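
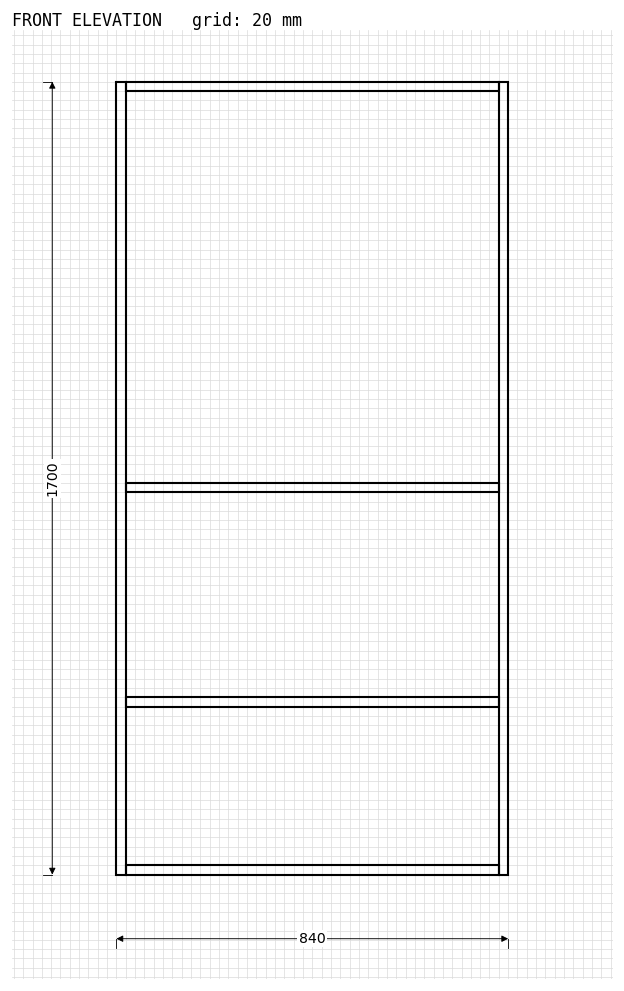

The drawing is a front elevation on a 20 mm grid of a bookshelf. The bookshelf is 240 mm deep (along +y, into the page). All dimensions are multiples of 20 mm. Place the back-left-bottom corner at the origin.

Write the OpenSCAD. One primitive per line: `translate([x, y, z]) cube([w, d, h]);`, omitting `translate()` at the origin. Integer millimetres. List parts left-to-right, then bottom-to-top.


cube([20, 240, 1700]);
translate([20, 0, 0]) cube([800, 240, 20]);
translate([20, 0, 360]) cube([800, 240, 20]);
translate([20, 0, 820]) cube([800, 240, 20]);
translate([20, 0, 1680]) cube([800, 240, 20]);
translate([820, 0, 0]) cube([20, 240, 1700]);


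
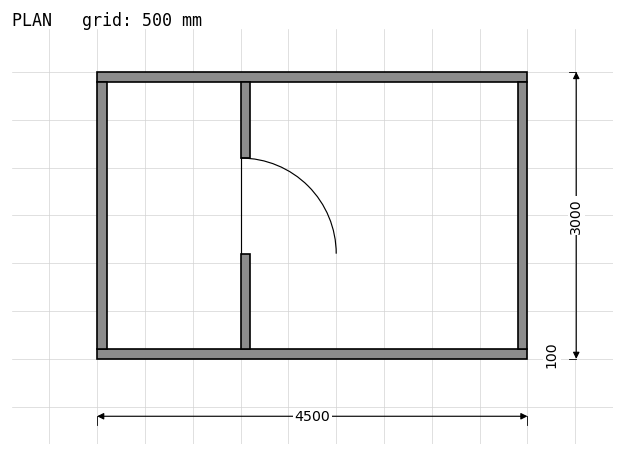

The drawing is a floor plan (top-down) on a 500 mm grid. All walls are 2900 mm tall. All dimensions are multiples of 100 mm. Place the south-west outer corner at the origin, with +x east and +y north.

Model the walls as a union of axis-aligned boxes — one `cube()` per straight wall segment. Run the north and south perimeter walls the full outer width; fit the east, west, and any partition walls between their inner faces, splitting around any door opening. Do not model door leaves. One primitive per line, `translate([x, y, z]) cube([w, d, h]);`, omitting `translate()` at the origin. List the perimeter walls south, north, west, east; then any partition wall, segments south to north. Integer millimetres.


cube([4500, 100, 2900]);
translate([0, 2900, 0]) cube([4500, 100, 2900]);
translate([0, 100, 0]) cube([100, 2800, 2900]);
translate([4400, 100, 0]) cube([100, 2800, 2900]);
translate([1500, 100, 0]) cube([100, 1000, 2900]);
translate([1500, 2100, 0]) cube([100, 800, 2900]);


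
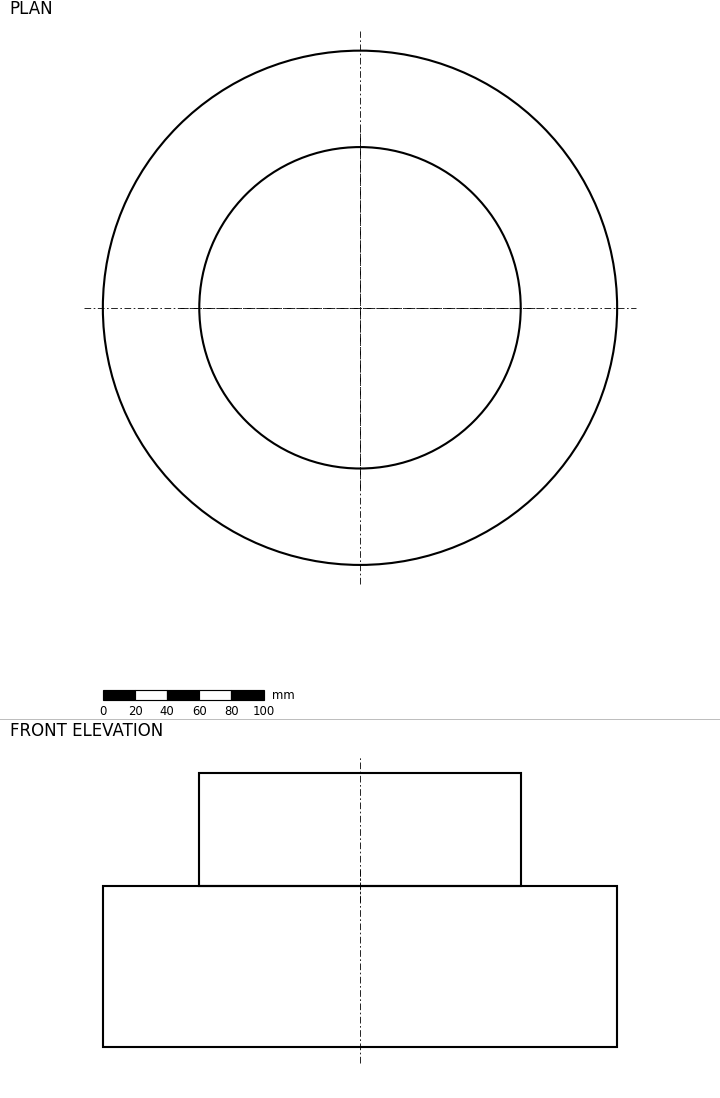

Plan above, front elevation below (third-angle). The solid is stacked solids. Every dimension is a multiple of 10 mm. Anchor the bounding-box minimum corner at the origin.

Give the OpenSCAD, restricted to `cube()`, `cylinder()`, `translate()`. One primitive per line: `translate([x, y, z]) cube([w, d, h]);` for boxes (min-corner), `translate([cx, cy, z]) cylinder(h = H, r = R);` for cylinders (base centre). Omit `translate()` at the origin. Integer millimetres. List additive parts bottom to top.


translate([160, 160, 0]) cylinder(h = 100, r = 160);
translate([160, 160, 100]) cylinder(h = 70, r = 100);


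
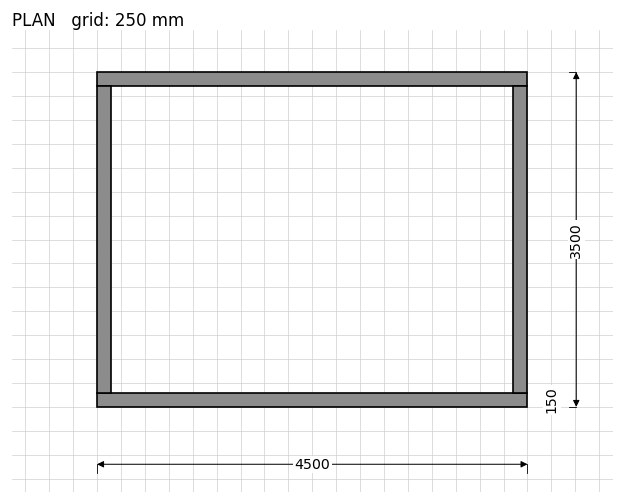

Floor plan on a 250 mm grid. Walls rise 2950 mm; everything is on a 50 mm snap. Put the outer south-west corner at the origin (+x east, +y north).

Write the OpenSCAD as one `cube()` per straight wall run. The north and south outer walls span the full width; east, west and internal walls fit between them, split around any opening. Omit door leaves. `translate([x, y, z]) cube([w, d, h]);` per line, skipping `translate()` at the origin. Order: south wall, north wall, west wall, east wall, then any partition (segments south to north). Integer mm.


cube([4500, 150, 2950]);
translate([0, 3350, 0]) cube([4500, 150, 2950]);
translate([0, 150, 0]) cube([150, 3200, 2950]);
translate([4350, 150, 0]) cube([150, 3200, 2950]);


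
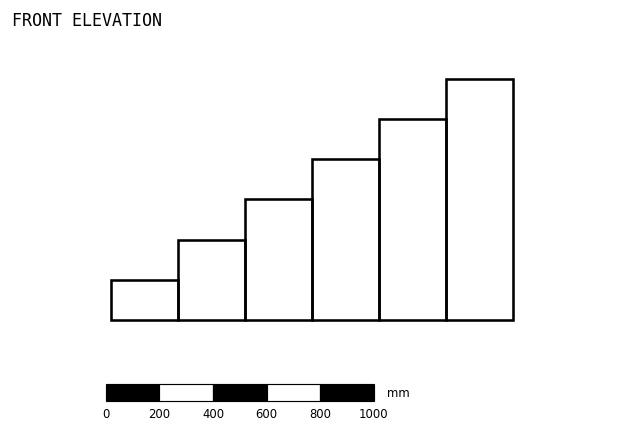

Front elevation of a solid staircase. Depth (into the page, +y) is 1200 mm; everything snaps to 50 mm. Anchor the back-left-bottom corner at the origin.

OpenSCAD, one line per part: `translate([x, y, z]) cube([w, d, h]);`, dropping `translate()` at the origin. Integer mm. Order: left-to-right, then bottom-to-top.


cube([250, 1200, 150]);
translate([250, 0, 0]) cube([250, 1200, 300]);
translate([500, 0, 0]) cube([250, 1200, 450]);
translate([750, 0, 0]) cube([250, 1200, 600]);
translate([1000, 0, 0]) cube([250, 1200, 750]);
translate([1250, 0, 0]) cube([250, 1200, 900]);


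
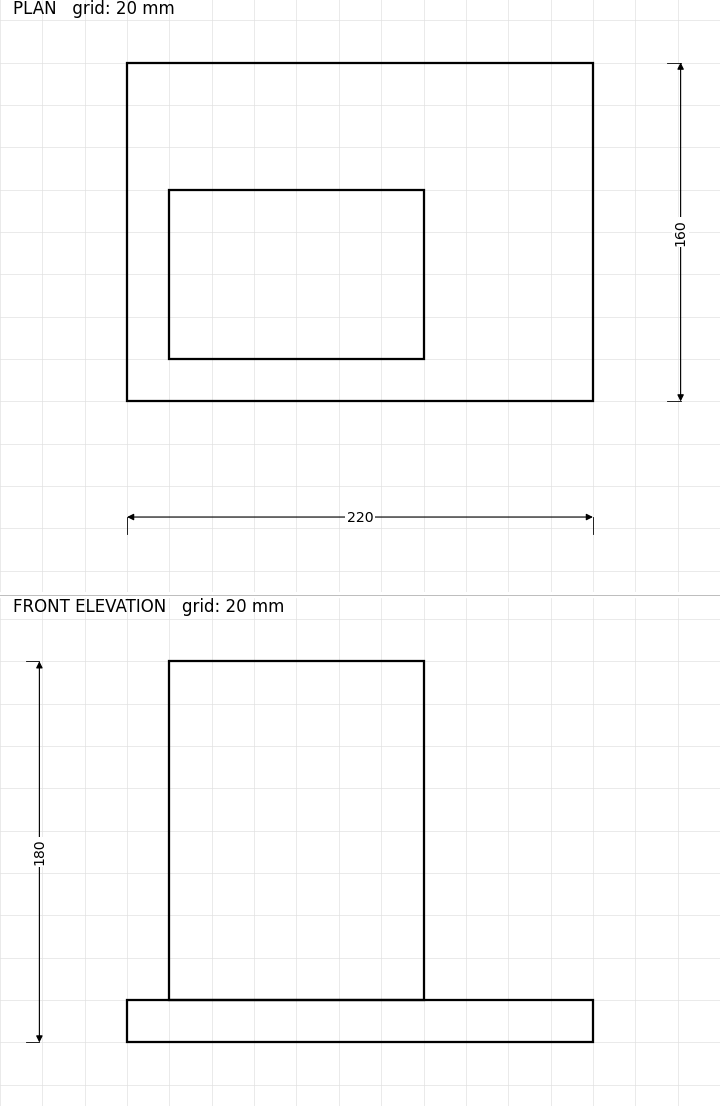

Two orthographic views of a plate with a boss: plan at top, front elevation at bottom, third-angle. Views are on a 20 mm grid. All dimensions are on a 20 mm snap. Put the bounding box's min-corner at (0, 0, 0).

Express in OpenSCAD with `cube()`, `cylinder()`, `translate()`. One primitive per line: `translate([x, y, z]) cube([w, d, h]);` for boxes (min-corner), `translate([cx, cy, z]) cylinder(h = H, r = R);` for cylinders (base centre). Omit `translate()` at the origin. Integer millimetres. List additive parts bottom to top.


cube([220, 160, 20]);
translate([20, 20, 20]) cube([120, 80, 160]);


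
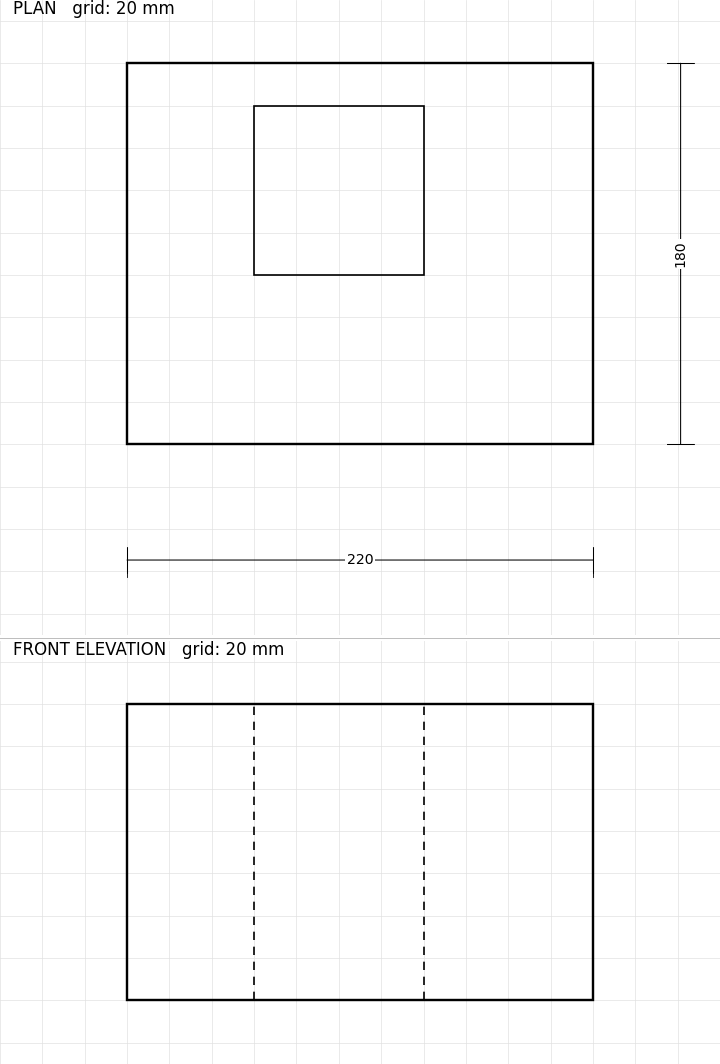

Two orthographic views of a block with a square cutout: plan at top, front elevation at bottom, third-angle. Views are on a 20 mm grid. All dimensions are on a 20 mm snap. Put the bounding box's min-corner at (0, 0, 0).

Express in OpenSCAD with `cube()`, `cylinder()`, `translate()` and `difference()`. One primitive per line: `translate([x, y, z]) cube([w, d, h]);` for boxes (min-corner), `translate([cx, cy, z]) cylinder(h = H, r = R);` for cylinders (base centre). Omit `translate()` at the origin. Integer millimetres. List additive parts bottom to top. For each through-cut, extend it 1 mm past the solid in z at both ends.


difference() {
  cube([220, 180, 140]);
  translate([60, 80, -1]) cube([80, 80, 142]);
}


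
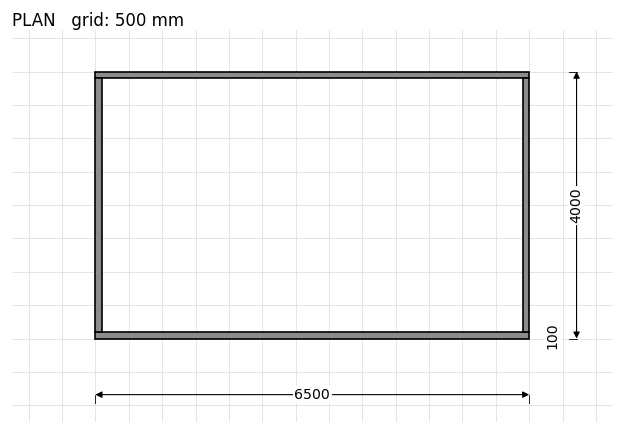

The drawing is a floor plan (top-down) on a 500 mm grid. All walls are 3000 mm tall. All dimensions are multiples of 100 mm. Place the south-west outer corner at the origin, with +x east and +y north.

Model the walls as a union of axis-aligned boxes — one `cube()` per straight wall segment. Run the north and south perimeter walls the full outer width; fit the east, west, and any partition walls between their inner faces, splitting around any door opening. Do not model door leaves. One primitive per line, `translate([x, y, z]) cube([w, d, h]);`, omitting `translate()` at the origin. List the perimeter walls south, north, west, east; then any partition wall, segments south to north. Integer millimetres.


cube([6500, 100, 3000]);
translate([0, 3900, 0]) cube([6500, 100, 3000]);
translate([0, 100, 0]) cube([100, 3800, 3000]);
translate([6400, 100, 0]) cube([100, 3800, 3000]);


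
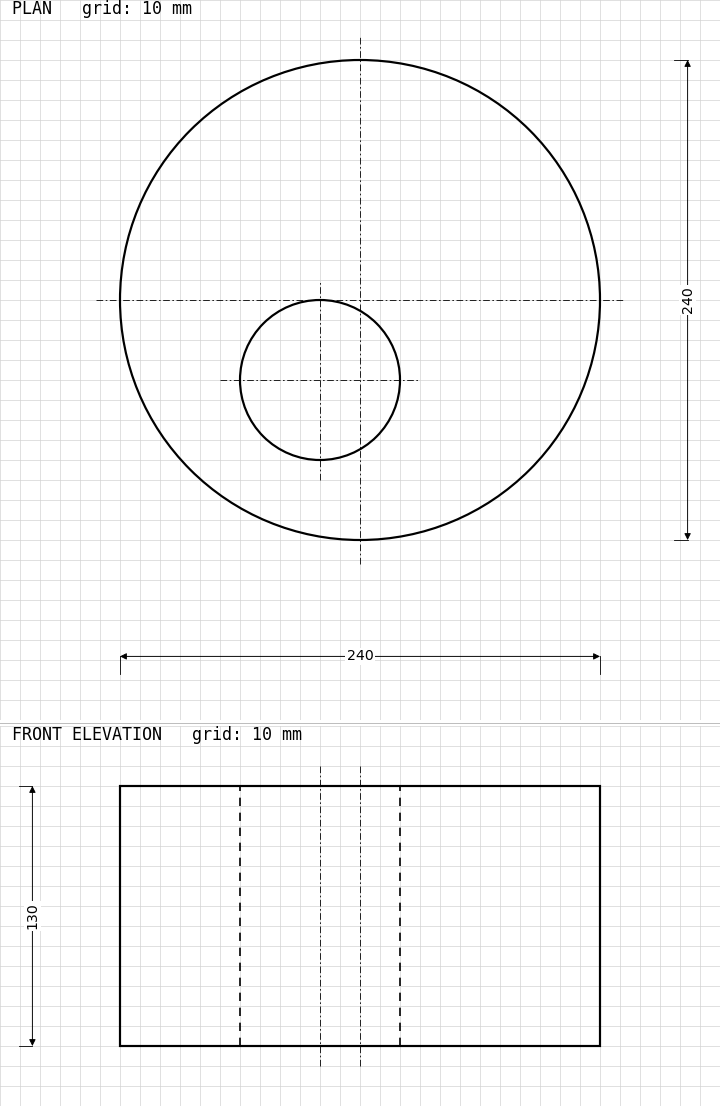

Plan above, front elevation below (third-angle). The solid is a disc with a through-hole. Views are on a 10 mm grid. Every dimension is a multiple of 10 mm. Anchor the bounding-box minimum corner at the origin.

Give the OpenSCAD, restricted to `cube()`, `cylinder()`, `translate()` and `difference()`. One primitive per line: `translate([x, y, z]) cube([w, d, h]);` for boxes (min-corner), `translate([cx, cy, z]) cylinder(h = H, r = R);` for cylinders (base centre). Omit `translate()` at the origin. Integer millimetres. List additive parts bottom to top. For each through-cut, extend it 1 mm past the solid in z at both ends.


difference() {
  translate([120, 120, 0]) cylinder(h = 130, r = 120);
  translate([100, 80, -1]) cylinder(h = 132, r = 40);
}


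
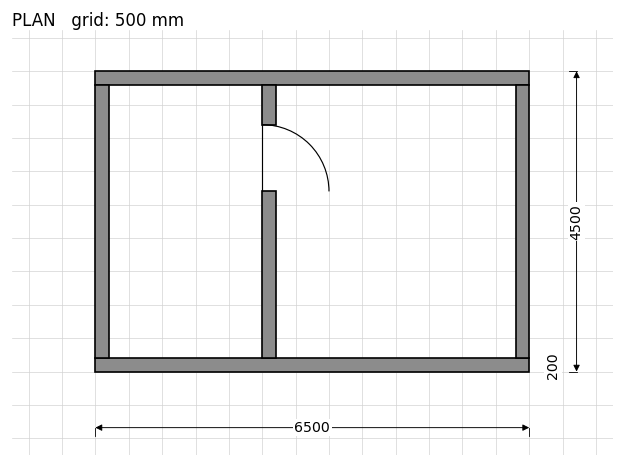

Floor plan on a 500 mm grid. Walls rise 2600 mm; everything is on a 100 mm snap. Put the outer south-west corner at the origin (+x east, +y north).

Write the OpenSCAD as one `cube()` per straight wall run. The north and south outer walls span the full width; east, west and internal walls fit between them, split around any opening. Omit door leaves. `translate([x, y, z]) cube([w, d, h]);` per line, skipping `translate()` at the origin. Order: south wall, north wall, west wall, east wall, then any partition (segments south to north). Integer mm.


cube([6500, 200, 2600]);
translate([0, 4300, 0]) cube([6500, 200, 2600]);
translate([0, 200, 0]) cube([200, 4100, 2600]);
translate([6300, 200, 0]) cube([200, 4100, 2600]);
translate([2500, 200, 0]) cube([200, 2500, 2600]);
translate([2500, 3700, 0]) cube([200, 600, 2600]);


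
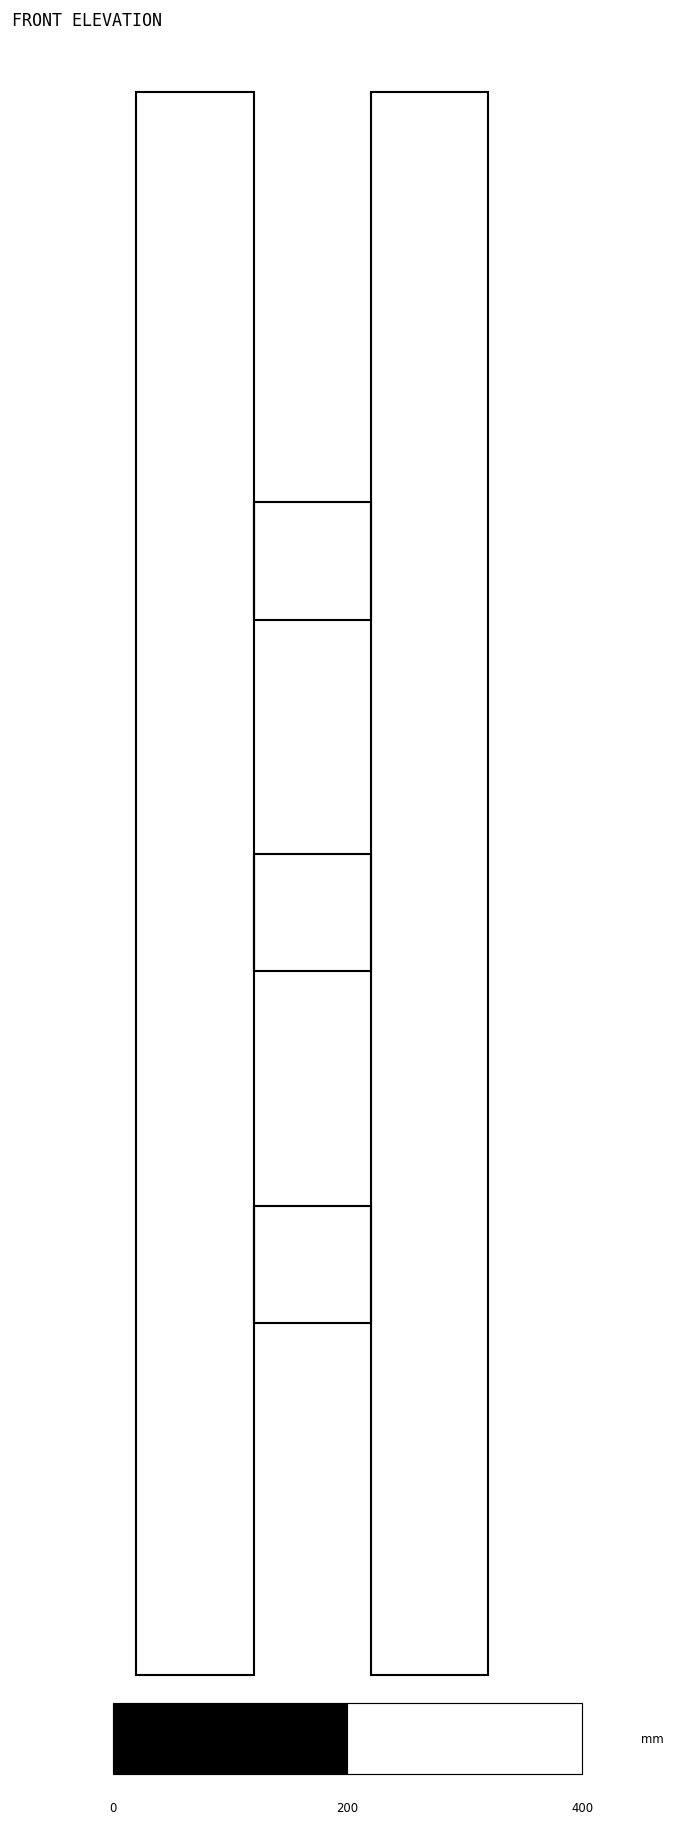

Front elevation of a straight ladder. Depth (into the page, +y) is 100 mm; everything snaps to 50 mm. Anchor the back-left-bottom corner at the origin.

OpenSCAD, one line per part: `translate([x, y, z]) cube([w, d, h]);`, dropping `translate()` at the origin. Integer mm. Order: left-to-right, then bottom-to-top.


cube([100, 100, 1350]);
translate([100, 0, 300]) cube([100, 100, 100]);
translate([100, 0, 600]) cube([100, 100, 100]);
translate([100, 0, 900]) cube([100, 100, 100]);
translate([200, 0, 0]) cube([100, 100, 1350]);


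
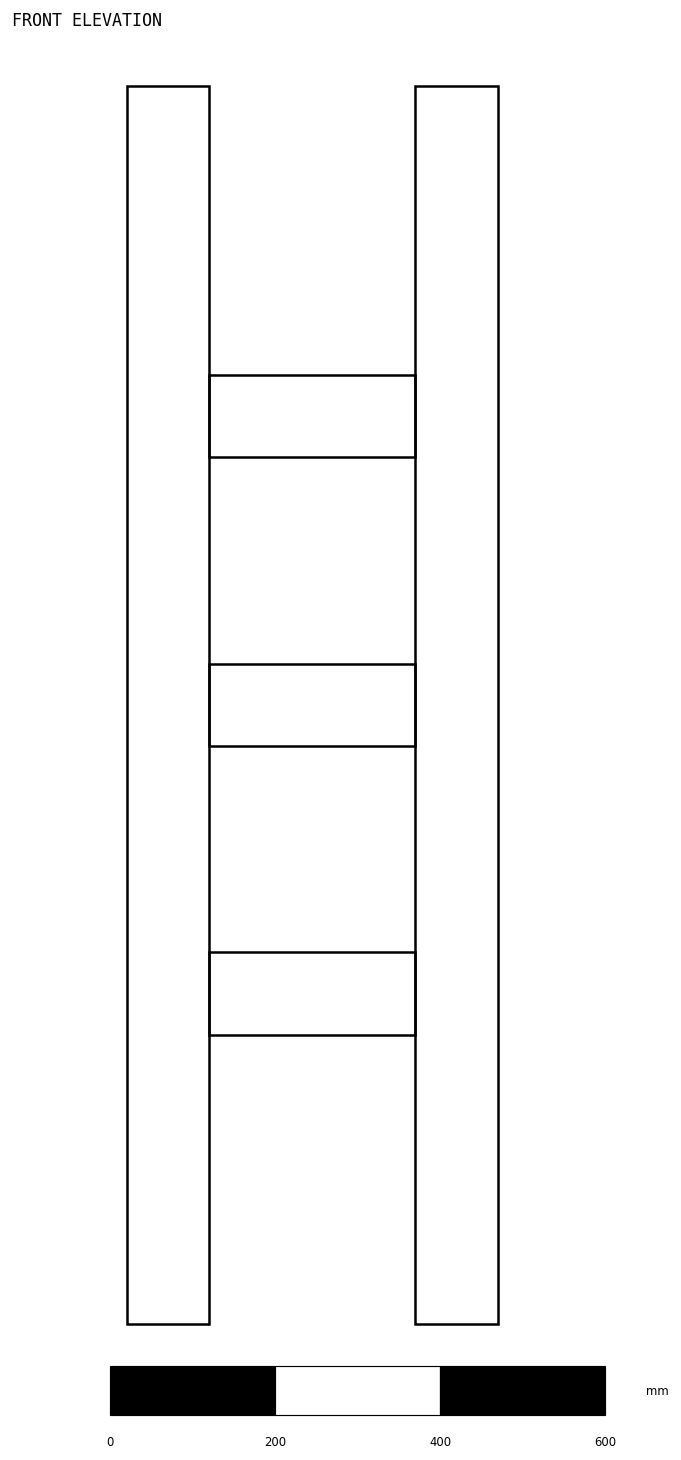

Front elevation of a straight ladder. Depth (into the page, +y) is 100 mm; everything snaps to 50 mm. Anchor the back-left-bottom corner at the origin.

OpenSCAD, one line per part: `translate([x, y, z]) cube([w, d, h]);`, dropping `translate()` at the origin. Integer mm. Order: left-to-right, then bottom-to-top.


cube([100, 100, 1500]);
translate([100, 0, 350]) cube([250, 100, 100]);
translate([100, 0, 700]) cube([250, 100, 100]);
translate([100, 0, 1050]) cube([250, 100, 100]);
translate([350, 0, 0]) cube([100, 100, 1500]);


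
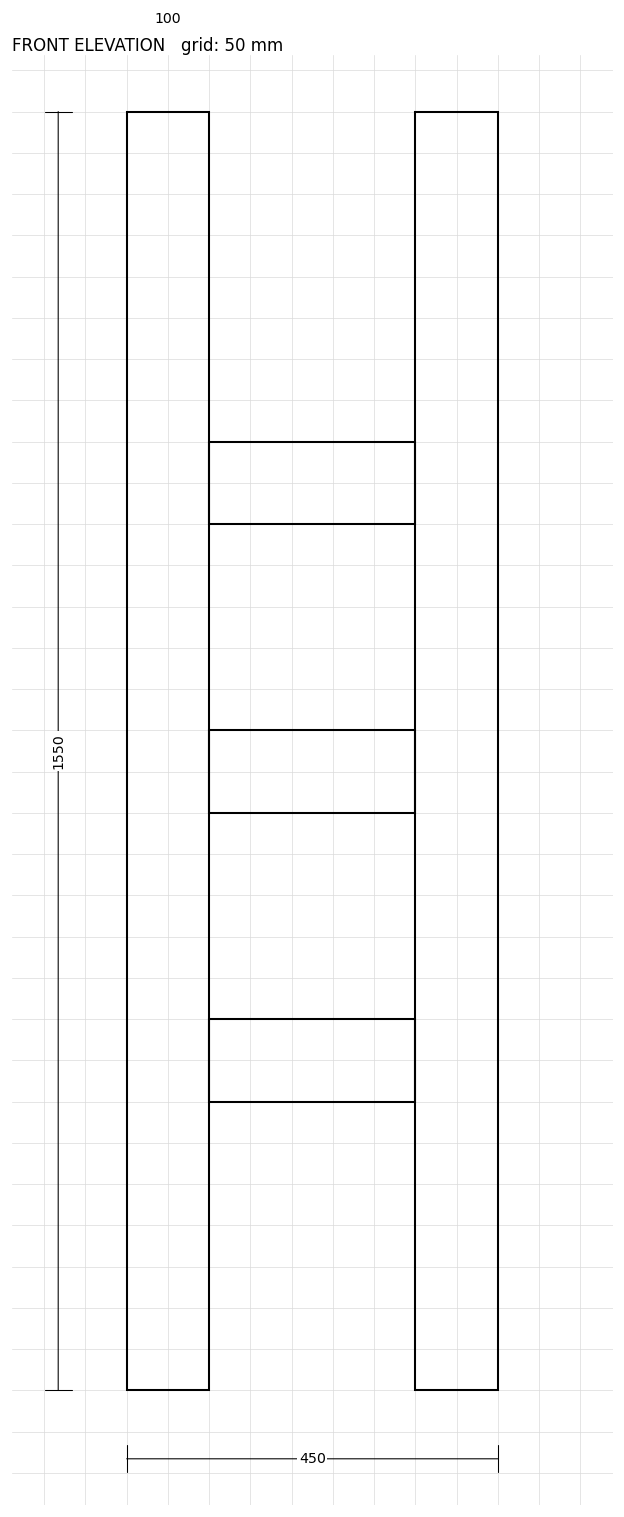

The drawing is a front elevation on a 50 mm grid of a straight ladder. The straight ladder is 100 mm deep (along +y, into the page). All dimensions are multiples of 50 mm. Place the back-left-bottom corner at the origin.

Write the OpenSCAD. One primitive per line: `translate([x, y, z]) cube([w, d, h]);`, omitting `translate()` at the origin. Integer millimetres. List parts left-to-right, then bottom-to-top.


cube([100, 100, 1550]);
translate([100, 0, 350]) cube([250, 100, 100]);
translate([100, 0, 700]) cube([250, 100, 100]);
translate([100, 0, 1050]) cube([250, 100, 100]);
translate([350, 0, 0]) cube([100, 100, 1550]);


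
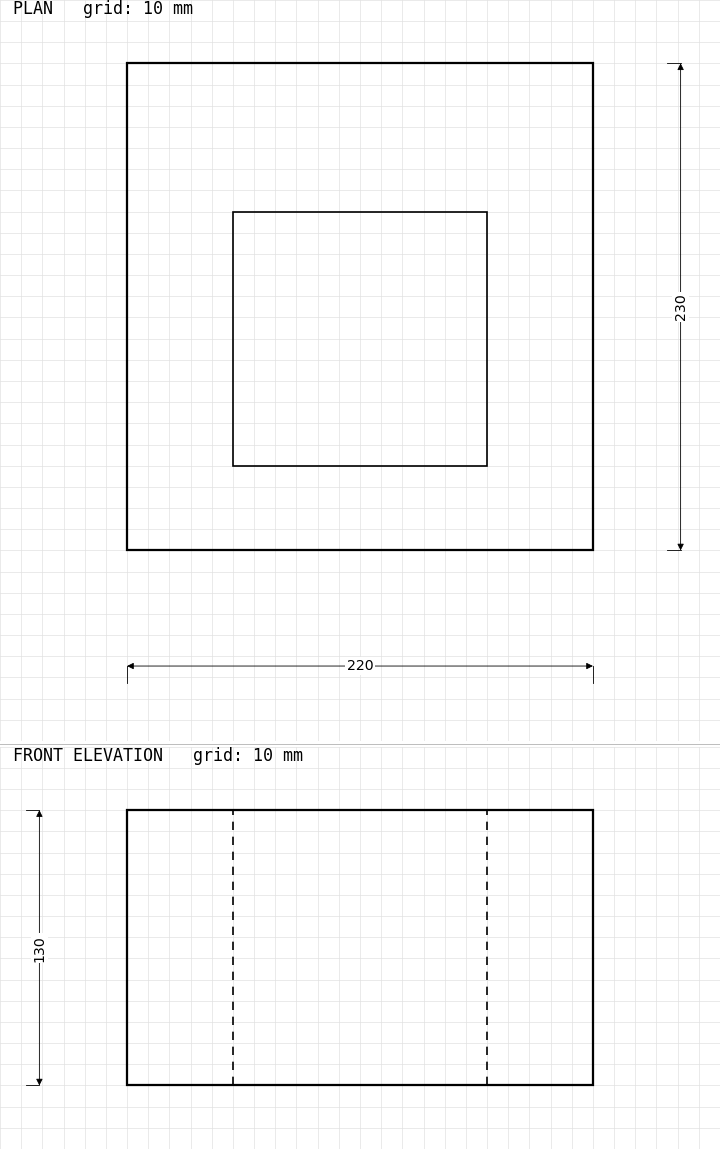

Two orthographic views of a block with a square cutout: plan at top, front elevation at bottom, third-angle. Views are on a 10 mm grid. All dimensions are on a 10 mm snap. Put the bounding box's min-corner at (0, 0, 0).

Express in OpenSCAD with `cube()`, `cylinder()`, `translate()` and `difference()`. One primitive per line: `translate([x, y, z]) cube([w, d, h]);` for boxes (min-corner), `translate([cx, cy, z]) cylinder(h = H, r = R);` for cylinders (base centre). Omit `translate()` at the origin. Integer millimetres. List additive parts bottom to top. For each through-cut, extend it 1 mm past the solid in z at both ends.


difference() {
  cube([220, 230, 130]);
  translate([50, 40, -1]) cube([120, 120, 132]);
}


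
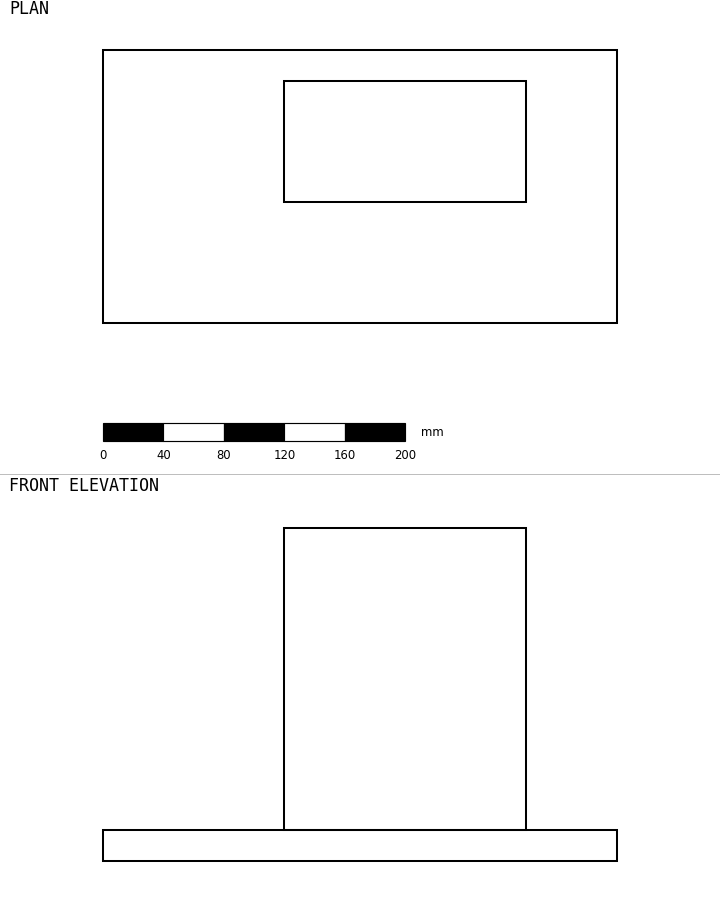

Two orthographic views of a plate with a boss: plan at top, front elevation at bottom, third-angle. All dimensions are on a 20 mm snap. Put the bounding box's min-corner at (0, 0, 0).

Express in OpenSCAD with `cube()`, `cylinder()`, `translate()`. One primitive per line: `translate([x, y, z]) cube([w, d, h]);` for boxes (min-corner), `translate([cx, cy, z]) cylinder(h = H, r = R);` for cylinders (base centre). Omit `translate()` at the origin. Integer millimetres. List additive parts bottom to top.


cube([340, 180, 20]);
translate([120, 80, 20]) cube([160, 80, 200]);


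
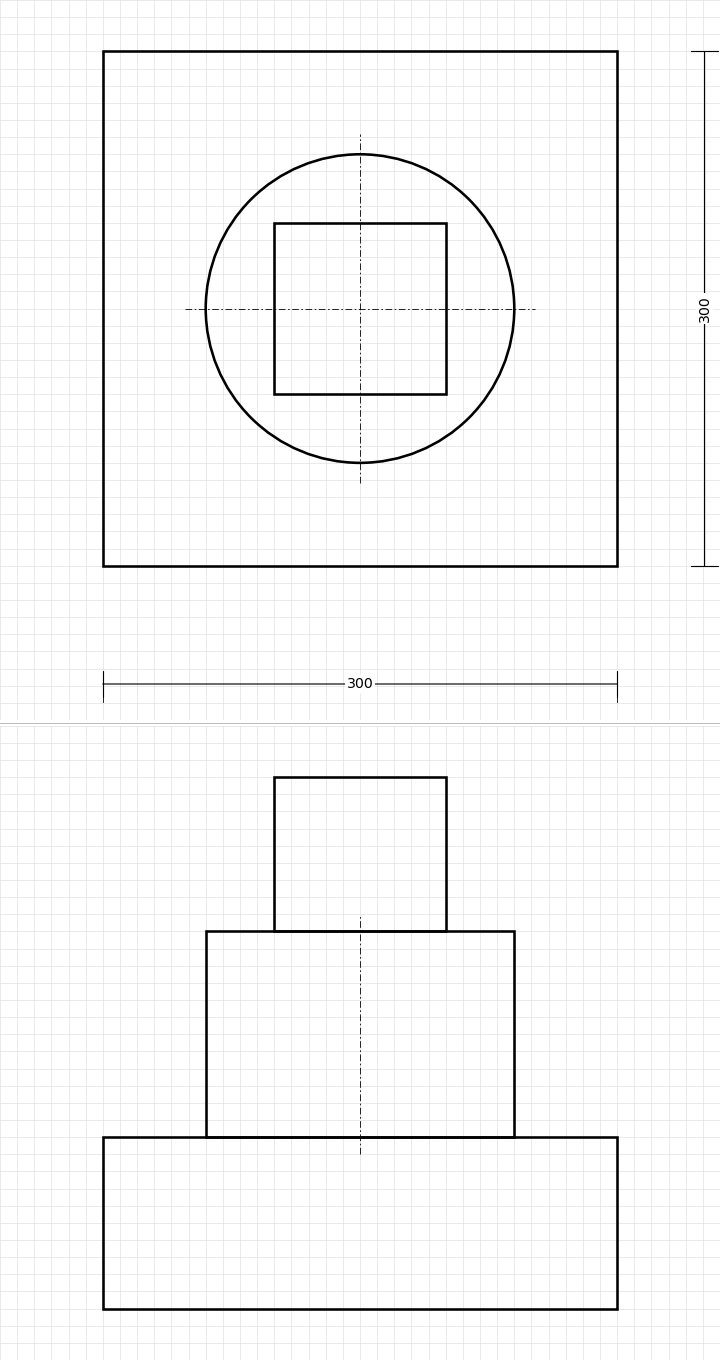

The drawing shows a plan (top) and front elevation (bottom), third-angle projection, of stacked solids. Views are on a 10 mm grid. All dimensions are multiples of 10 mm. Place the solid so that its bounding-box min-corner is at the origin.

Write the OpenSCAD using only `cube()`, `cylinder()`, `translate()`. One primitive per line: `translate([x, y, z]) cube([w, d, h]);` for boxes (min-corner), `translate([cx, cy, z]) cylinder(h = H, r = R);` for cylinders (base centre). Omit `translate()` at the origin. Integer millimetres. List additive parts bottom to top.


cube([300, 300, 100]);
translate([150, 150, 100]) cylinder(h = 120, r = 90);
translate([100, 100, 220]) cube([100, 100, 90]);


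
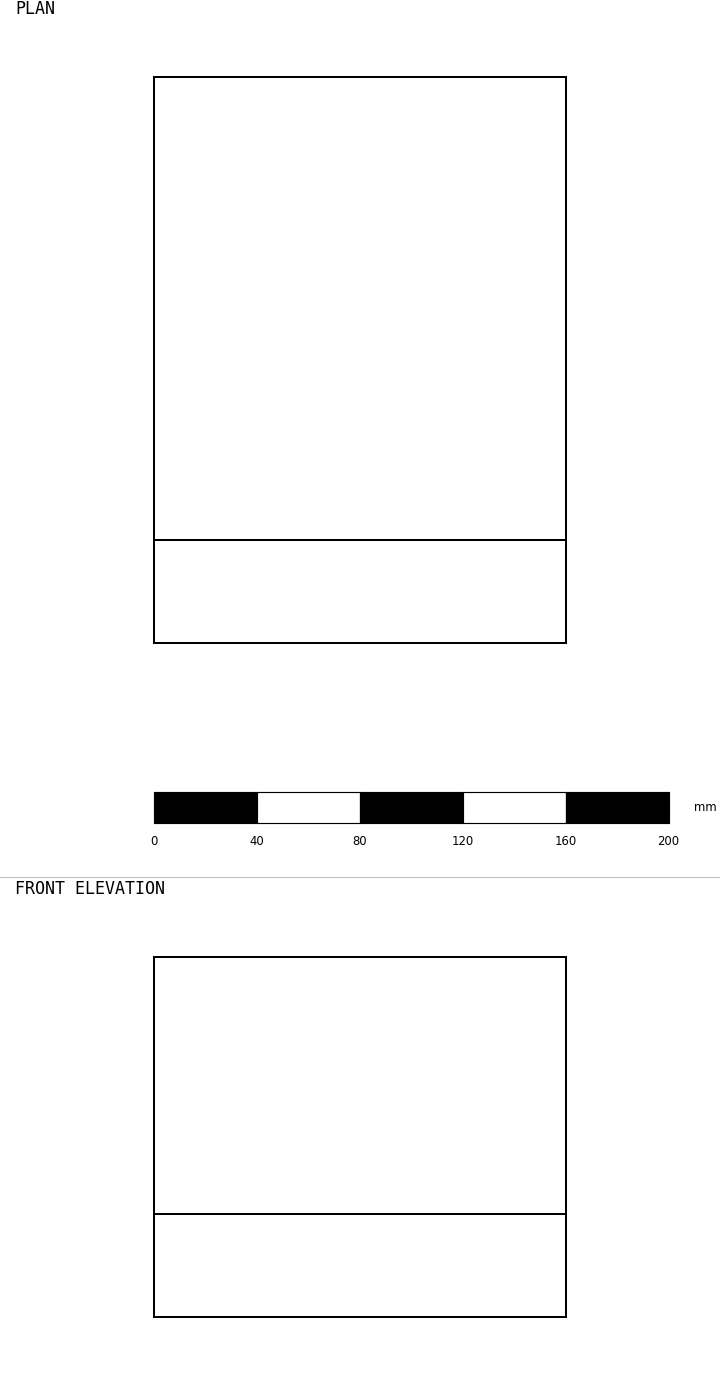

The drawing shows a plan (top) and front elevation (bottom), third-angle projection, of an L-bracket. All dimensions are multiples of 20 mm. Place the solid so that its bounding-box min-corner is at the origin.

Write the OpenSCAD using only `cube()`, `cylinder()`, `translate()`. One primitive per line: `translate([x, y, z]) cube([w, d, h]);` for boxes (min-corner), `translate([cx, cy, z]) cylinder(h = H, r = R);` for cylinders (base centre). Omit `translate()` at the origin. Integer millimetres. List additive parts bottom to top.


cube([160, 220, 40]);
translate([0, 0, 40]) cube([160, 40, 100]);


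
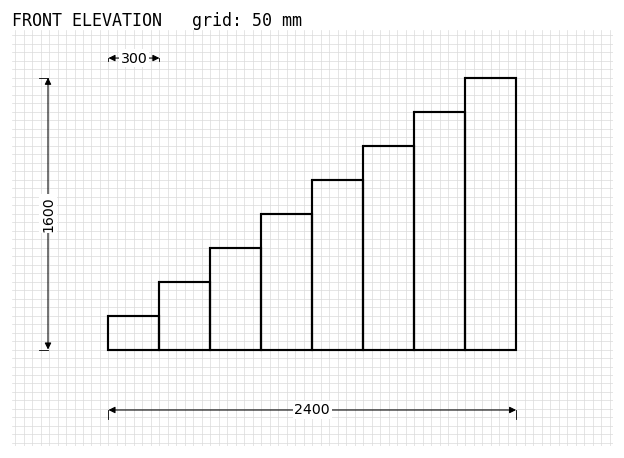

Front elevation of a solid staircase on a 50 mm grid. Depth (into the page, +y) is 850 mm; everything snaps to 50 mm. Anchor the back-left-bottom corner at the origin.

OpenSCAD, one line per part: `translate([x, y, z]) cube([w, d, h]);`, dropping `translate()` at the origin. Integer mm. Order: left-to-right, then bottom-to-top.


cube([300, 850, 200]);
translate([300, 0, 0]) cube([300, 850, 400]);
translate([600, 0, 0]) cube([300, 850, 600]);
translate([900, 0, 0]) cube([300, 850, 800]);
translate([1200, 0, 0]) cube([300, 850, 1000]);
translate([1500, 0, 0]) cube([300, 850, 1200]);
translate([1800, 0, 0]) cube([300, 850, 1400]);
translate([2100, 0, 0]) cube([300, 850, 1600]);


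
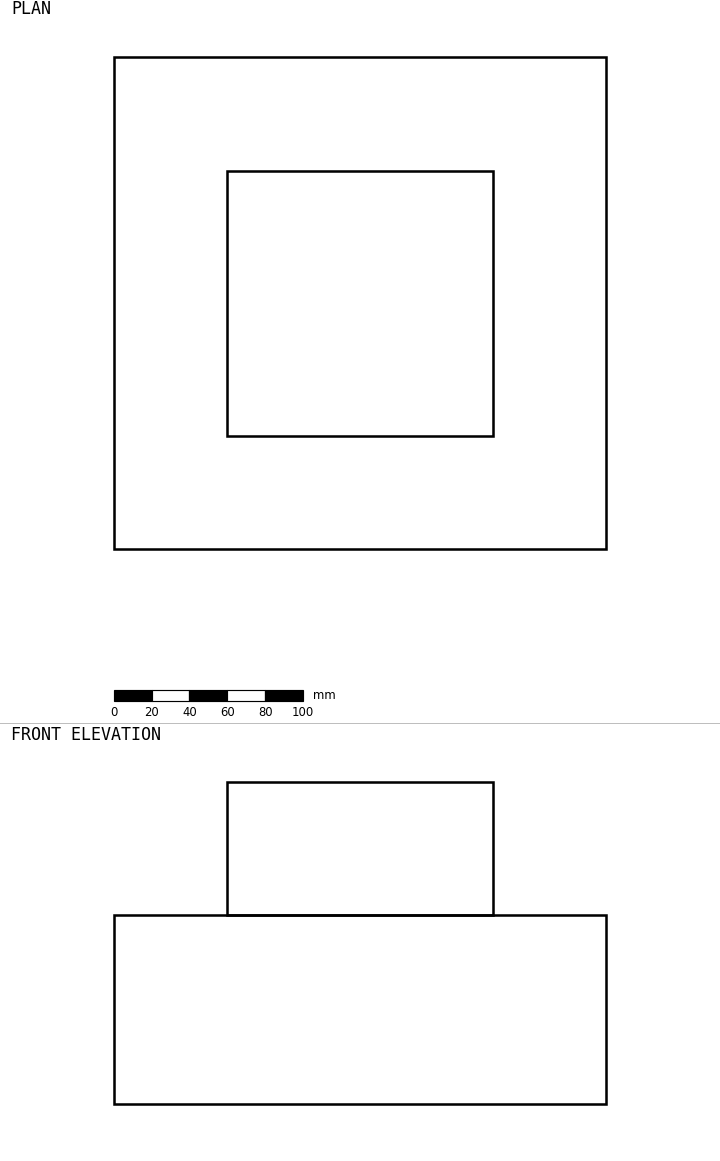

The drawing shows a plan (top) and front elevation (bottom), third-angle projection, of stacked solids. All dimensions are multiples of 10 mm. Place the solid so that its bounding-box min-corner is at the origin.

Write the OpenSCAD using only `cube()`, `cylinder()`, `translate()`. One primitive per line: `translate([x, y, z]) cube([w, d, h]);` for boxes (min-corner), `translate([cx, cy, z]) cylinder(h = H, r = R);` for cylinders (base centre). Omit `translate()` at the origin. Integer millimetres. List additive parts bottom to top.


cube([260, 260, 100]);
translate([60, 60, 100]) cube([140, 140, 70]);


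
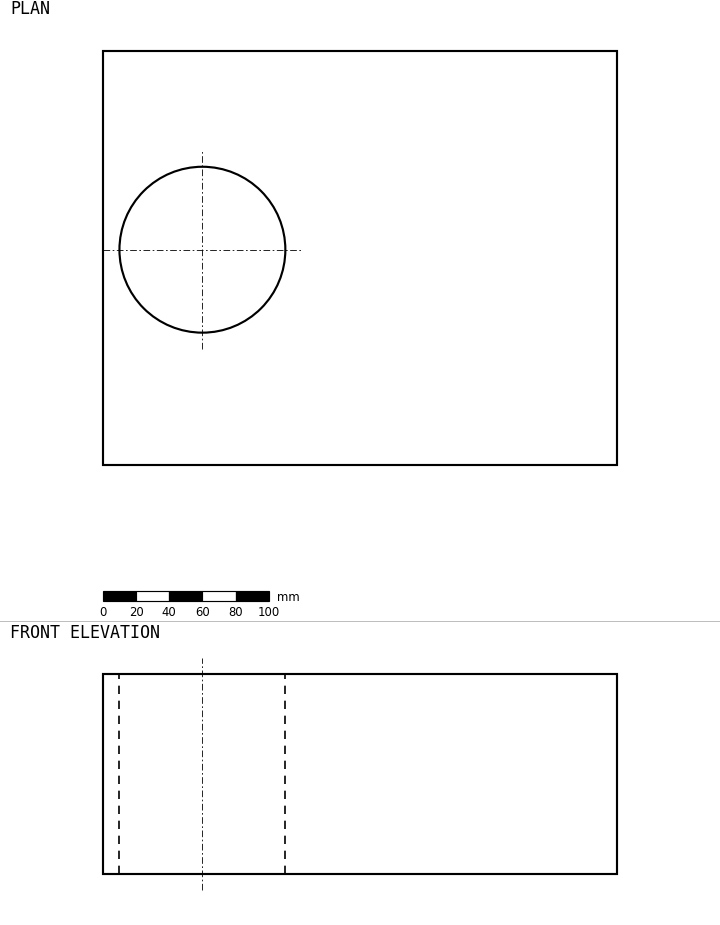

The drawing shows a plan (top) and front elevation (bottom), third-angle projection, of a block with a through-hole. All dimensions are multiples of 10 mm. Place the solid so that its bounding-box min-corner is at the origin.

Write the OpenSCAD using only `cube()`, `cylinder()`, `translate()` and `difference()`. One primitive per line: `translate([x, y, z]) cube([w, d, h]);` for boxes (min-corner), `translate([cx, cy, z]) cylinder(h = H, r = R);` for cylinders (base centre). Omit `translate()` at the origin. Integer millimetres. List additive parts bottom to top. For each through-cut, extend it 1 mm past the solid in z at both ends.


difference() {
  cube([310, 250, 120]);
  translate([60, 130, -1]) cylinder(h = 122, r = 50);
}


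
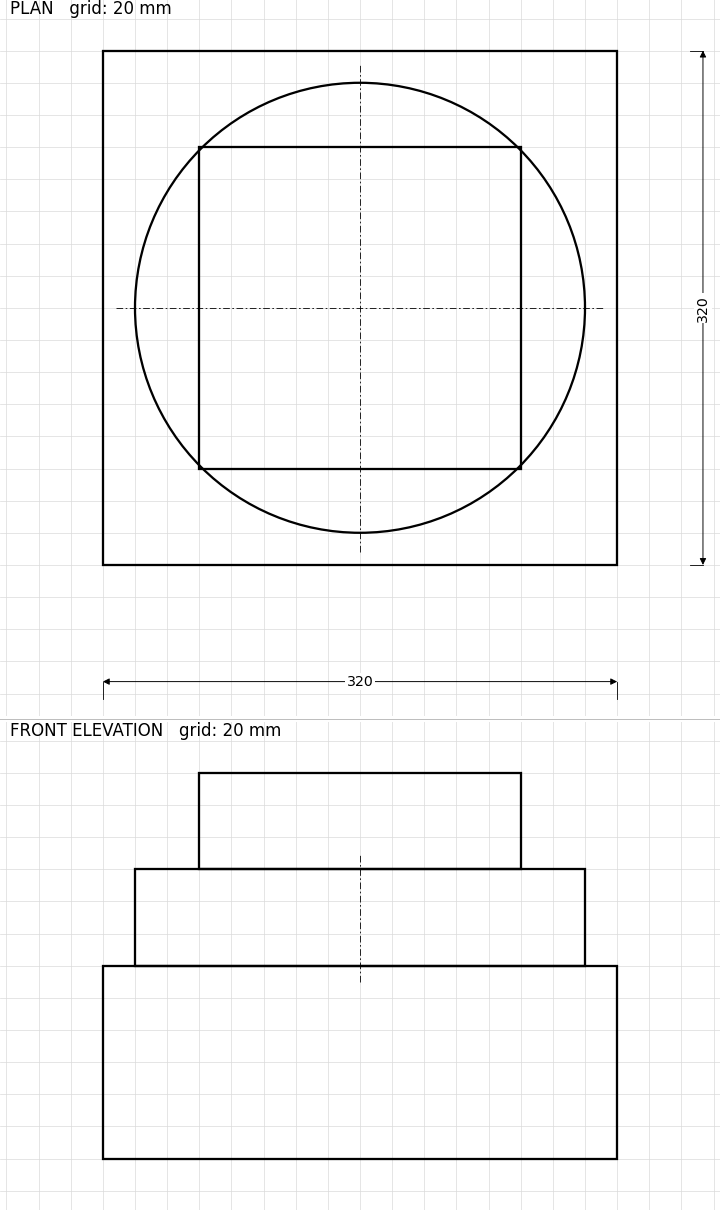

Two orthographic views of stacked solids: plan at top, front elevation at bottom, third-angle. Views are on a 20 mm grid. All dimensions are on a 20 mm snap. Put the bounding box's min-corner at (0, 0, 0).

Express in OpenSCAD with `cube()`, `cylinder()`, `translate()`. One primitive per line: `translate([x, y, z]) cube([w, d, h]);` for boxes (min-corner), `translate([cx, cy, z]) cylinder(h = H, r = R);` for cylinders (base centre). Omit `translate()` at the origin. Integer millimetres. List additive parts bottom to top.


cube([320, 320, 120]);
translate([160, 160, 120]) cylinder(h = 60, r = 140);
translate([60, 60, 180]) cube([200, 200, 60]);


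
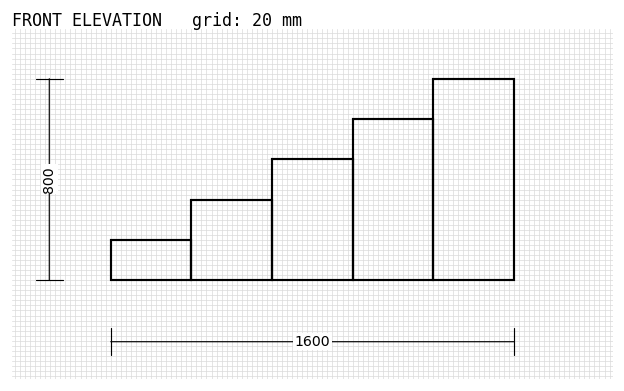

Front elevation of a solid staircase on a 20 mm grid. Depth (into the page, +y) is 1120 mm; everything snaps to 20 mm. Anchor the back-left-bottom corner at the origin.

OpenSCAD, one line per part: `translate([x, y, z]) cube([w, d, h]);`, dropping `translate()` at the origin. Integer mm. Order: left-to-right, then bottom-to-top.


cube([320, 1120, 160]);
translate([320, 0, 0]) cube([320, 1120, 320]);
translate([640, 0, 0]) cube([320, 1120, 480]);
translate([960, 0, 0]) cube([320, 1120, 640]);
translate([1280, 0, 0]) cube([320, 1120, 800]);


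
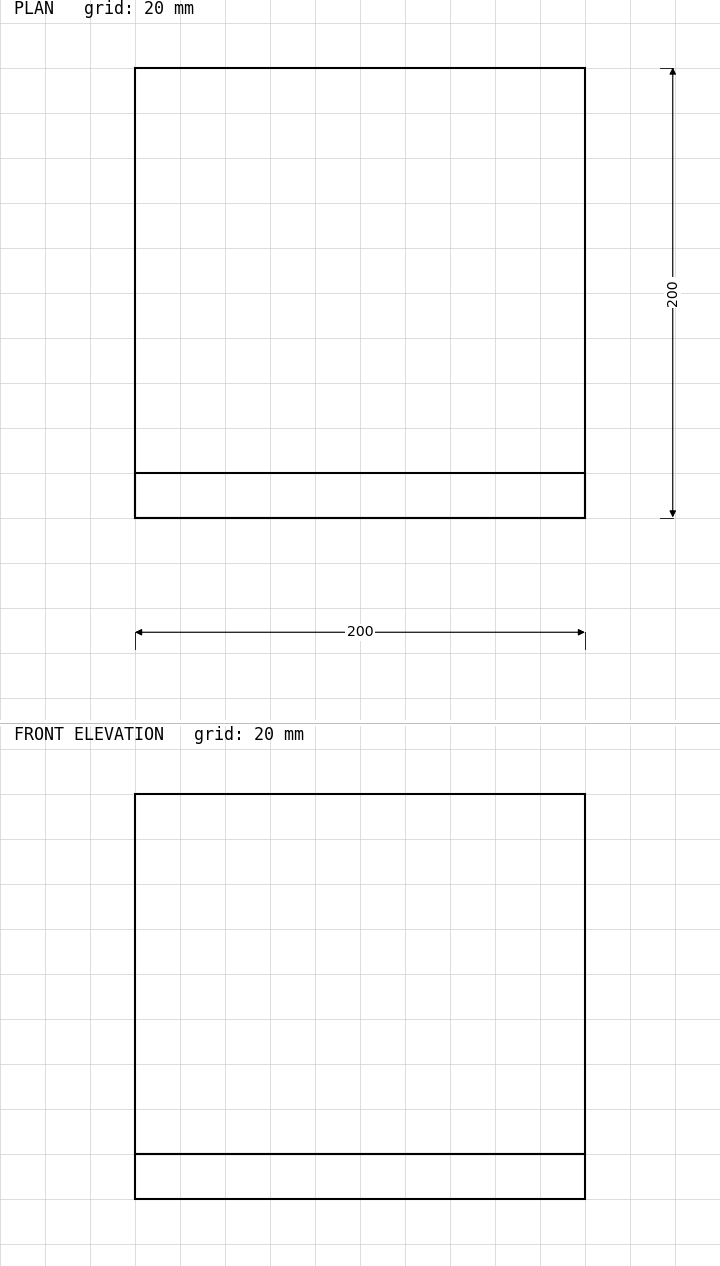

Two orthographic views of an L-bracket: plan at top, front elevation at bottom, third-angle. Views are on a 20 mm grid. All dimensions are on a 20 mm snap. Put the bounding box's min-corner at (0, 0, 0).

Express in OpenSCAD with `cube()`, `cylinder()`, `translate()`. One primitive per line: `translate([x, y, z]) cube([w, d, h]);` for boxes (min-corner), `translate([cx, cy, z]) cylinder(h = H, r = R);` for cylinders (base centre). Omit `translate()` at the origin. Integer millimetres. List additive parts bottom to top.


cube([200, 200, 20]);
translate([0, 0, 20]) cube([200, 20, 160]);


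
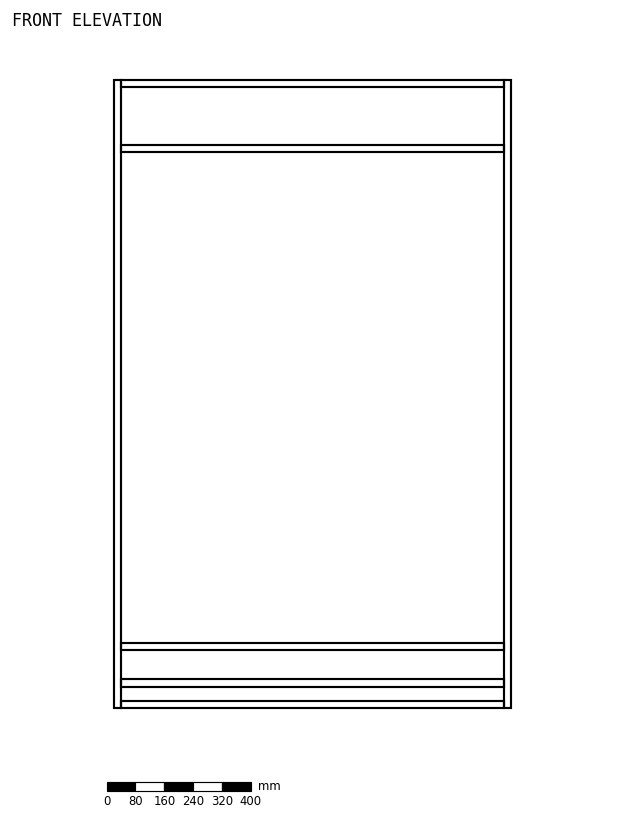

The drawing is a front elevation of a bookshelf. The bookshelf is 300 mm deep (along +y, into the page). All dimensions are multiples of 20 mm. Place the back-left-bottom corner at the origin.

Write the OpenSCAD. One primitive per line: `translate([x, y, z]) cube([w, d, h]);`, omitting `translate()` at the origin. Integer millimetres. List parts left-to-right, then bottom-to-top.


cube([20, 300, 1740]);
translate([20, 0, 0]) cube([1060, 300, 20]);
translate([20, 0, 60]) cube([1060, 300, 20]);
translate([20, 0, 160]) cube([1060, 300, 20]);
translate([20, 0, 1540]) cube([1060, 300, 20]);
translate([20, 0, 1720]) cube([1060, 300, 20]);
translate([1080, 0, 0]) cube([20, 300, 1740]);


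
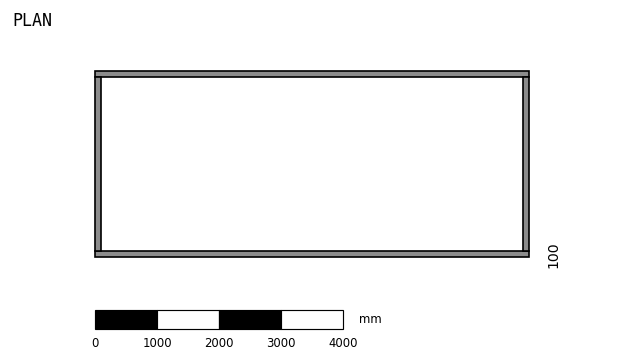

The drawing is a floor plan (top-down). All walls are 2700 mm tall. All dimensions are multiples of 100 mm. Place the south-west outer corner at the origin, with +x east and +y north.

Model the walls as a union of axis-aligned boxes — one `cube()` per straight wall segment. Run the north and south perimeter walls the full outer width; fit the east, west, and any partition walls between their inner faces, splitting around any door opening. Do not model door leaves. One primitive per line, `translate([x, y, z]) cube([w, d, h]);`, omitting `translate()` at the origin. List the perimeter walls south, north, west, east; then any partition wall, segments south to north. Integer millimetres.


cube([7000, 100, 2700]);
translate([0, 2900, 0]) cube([7000, 100, 2700]);
translate([0, 100, 0]) cube([100, 2800, 2700]);
translate([6900, 100, 0]) cube([100, 2800, 2700]);


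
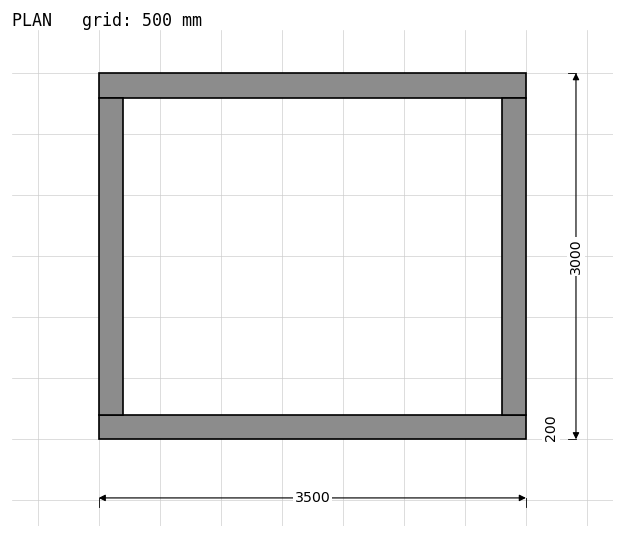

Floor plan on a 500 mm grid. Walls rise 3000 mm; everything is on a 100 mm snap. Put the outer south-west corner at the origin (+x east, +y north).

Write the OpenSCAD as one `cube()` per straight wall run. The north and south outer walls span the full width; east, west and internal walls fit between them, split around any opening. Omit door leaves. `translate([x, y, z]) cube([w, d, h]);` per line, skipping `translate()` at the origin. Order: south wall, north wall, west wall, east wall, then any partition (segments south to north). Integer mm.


cube([3500, 200, 3000]);
translate([0, 2800, 0]) cube([3500, 200, 3000]);
translate([0, 200, 0]) cube([200, 2600, 3000]);
translate([3300, 200, 0]) cube([200, 2600, 3000]);


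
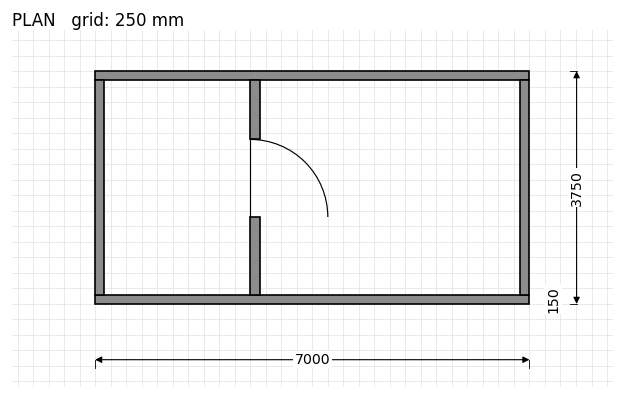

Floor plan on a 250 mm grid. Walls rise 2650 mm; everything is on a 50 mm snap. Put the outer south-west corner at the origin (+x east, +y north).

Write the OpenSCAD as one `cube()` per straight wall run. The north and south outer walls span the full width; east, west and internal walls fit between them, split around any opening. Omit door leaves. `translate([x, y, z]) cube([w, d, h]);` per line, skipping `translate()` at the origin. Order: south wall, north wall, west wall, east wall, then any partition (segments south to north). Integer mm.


cube([7000, 150, 2650]);
translate([0, 3600, 0]) cube([7000, 150, 2650]);
translate([0, 150, 0]) cube([150, 3450, 2650]);
translate([6850, 150, 0]) cube([150, 3450, 2650]);
translate([2500, 150, 0]) cube([150, 1250, 2650]);
translate([2500, 2650, 0]) cube([150, 950, 2650]);


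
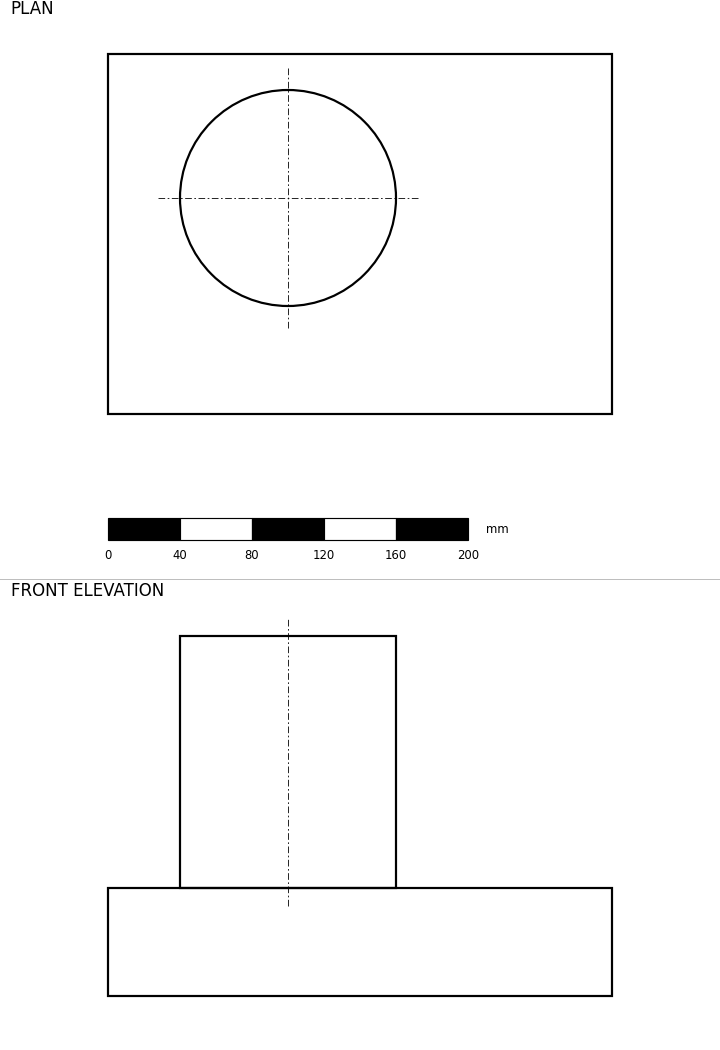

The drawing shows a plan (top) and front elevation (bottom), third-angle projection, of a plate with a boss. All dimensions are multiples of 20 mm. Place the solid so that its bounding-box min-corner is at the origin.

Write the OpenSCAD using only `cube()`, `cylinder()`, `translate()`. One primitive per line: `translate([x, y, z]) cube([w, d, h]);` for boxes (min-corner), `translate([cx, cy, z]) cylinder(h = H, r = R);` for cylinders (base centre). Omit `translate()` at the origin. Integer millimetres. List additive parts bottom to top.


cube([280, 200, 60]);
translate([100, 120, 60]) cylinder(h = 140, r = 60);


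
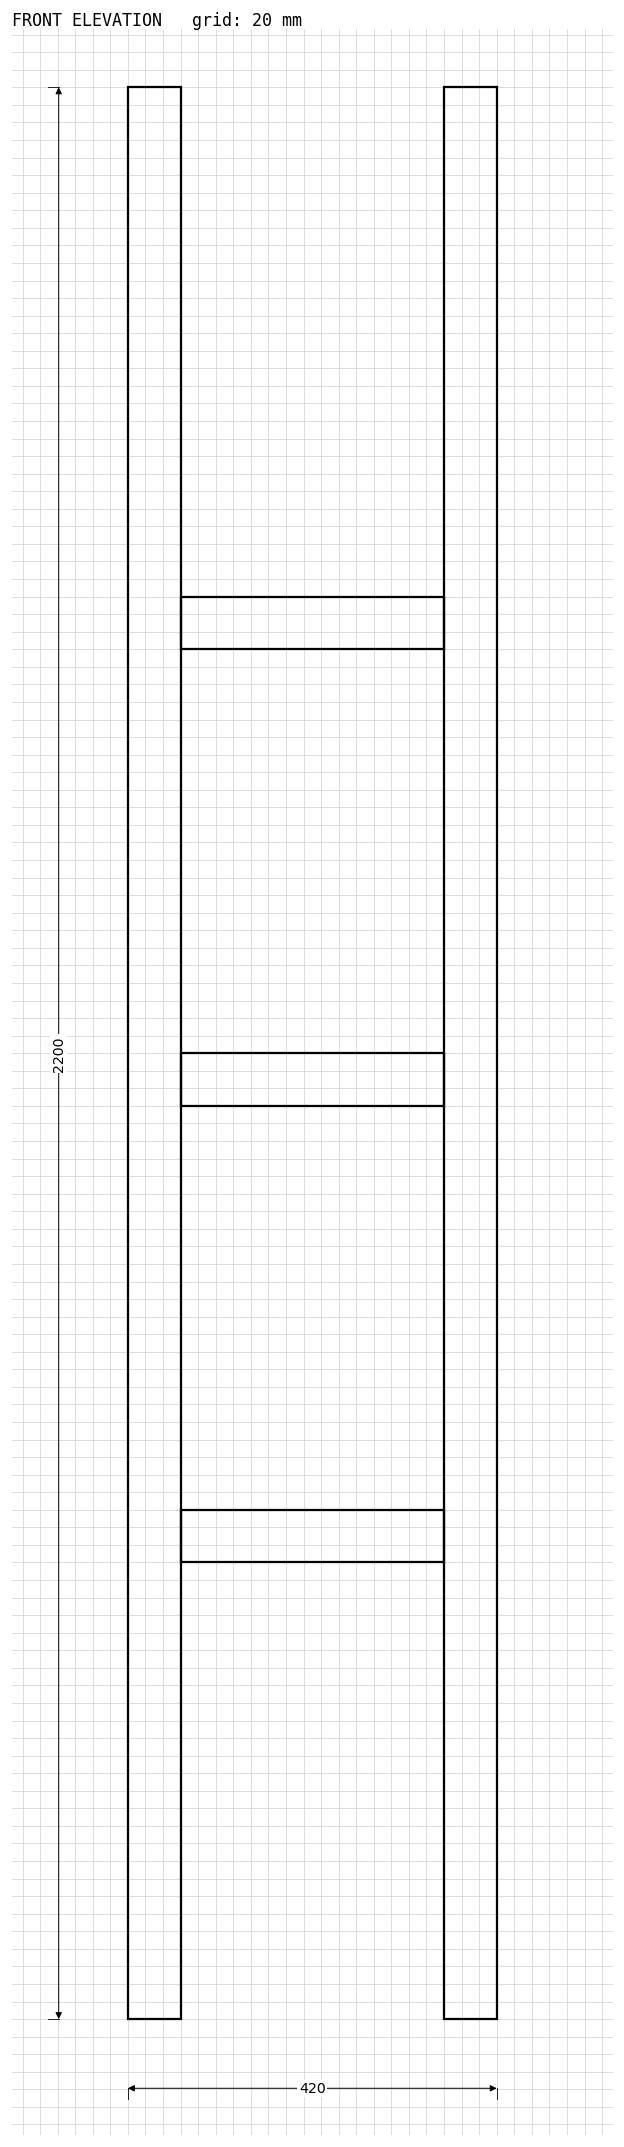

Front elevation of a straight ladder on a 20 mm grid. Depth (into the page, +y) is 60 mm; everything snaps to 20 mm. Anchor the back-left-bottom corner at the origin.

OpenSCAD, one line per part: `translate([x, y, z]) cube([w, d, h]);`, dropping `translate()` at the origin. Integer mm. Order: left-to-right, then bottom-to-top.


cube([60, 60, 2200]);
translate([60, 0, 520]) cube([300, 60, 60]);
translate([60, 0, 1040]) cube([300, 60, 60]);
translate([60, 0, 1560]) cube([300, 60, 60]);
translate([360, 0, 0]) cube([60, 60, 2200]);


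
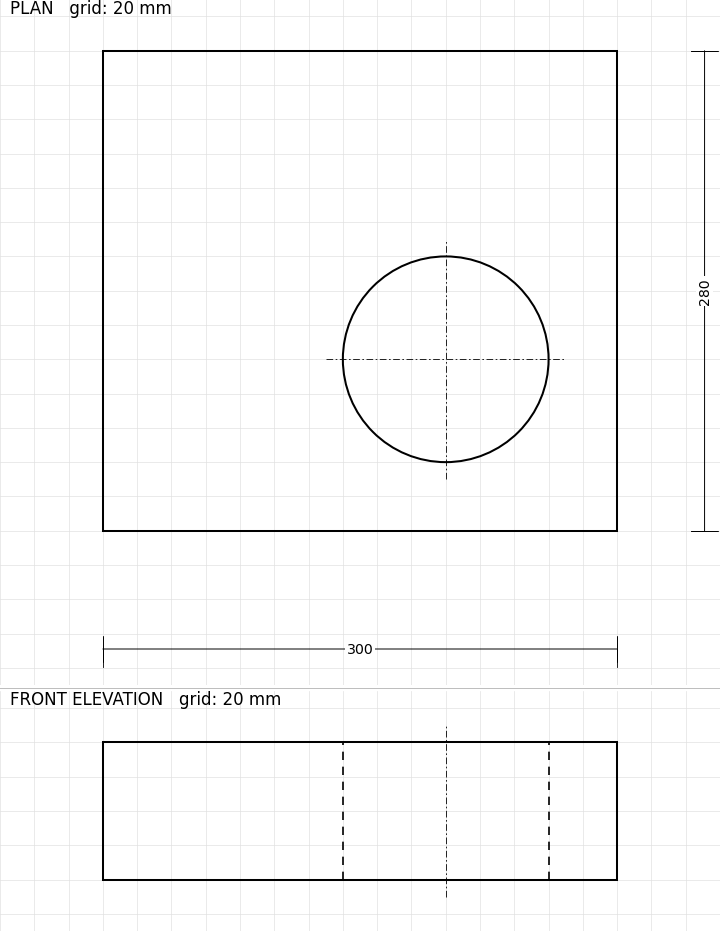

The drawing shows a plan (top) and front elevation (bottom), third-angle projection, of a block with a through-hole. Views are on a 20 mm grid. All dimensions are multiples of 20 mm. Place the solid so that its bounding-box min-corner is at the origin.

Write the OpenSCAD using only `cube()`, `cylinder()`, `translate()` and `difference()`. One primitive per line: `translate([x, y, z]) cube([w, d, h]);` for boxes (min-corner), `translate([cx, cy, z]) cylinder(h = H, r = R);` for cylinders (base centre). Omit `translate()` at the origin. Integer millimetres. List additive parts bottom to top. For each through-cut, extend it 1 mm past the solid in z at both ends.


difference() {
  cube([300, 280, 80]);
  translate([200, 100, -1]) cylinder(h = 82, r = 60);
}


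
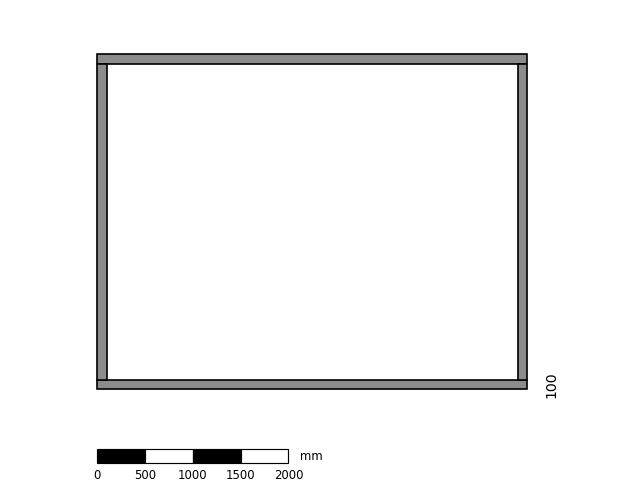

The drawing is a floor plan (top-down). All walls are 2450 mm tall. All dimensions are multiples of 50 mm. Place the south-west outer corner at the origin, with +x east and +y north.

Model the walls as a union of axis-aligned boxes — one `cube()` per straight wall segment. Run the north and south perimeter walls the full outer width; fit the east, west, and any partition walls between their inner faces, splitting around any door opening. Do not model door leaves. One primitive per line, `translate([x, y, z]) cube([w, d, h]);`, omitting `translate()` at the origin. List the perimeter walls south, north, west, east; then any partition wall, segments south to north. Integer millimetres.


cube([4500, 100, 2450]);
translate([0, 3400, 0]) cube([4500, 100, 2450]);
translate([0, 100, 0]) cube([100, 3300, 2450]);
translate([4400, 100, 0]) cube([100, 3300, 2450]);


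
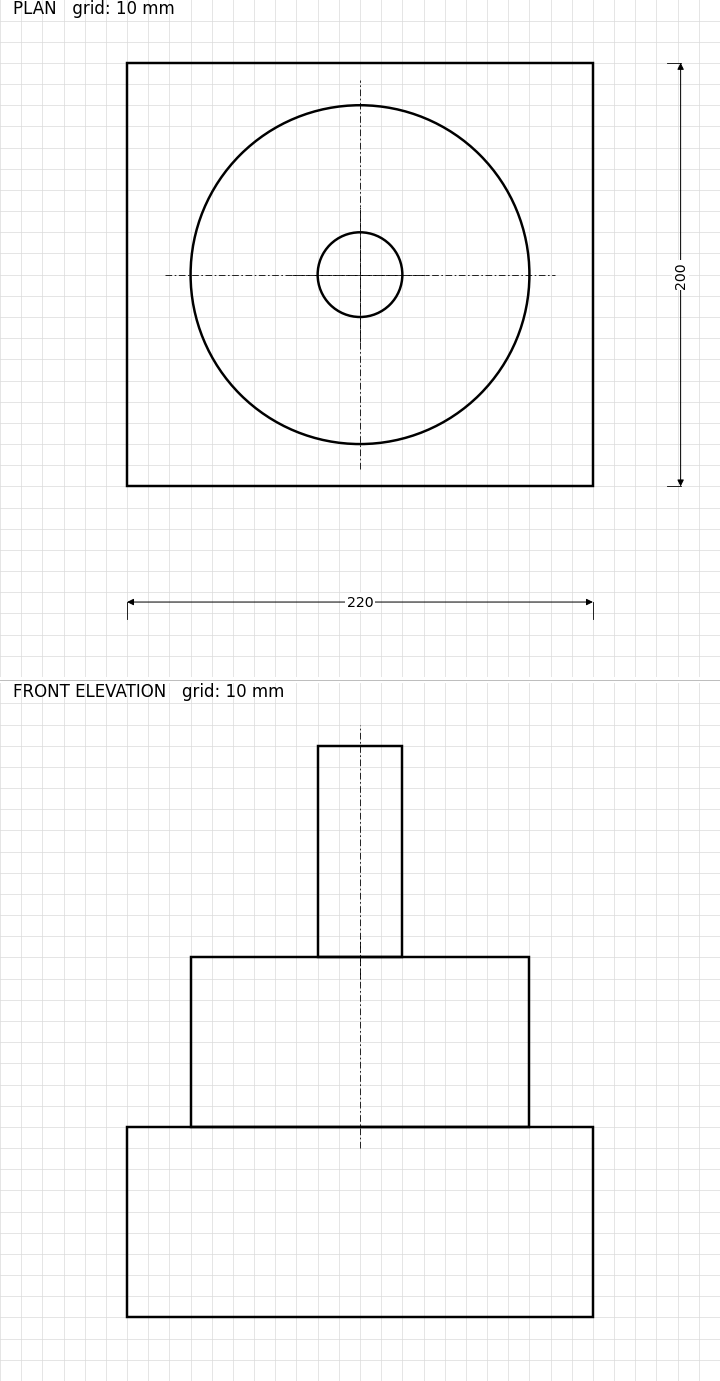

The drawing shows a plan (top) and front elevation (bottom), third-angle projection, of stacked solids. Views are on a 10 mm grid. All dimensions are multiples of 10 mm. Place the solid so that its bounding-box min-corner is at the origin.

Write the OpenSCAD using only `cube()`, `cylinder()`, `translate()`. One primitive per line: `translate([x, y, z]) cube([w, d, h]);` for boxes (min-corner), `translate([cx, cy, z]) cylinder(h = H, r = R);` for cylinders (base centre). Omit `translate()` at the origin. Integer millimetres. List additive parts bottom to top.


cube([220, 200, 90]);
translate([110, 100, 90]) cylinder(h = 80, r = 80);
translate([110, 100, 170]) cylinder(h = 100, r = 20);


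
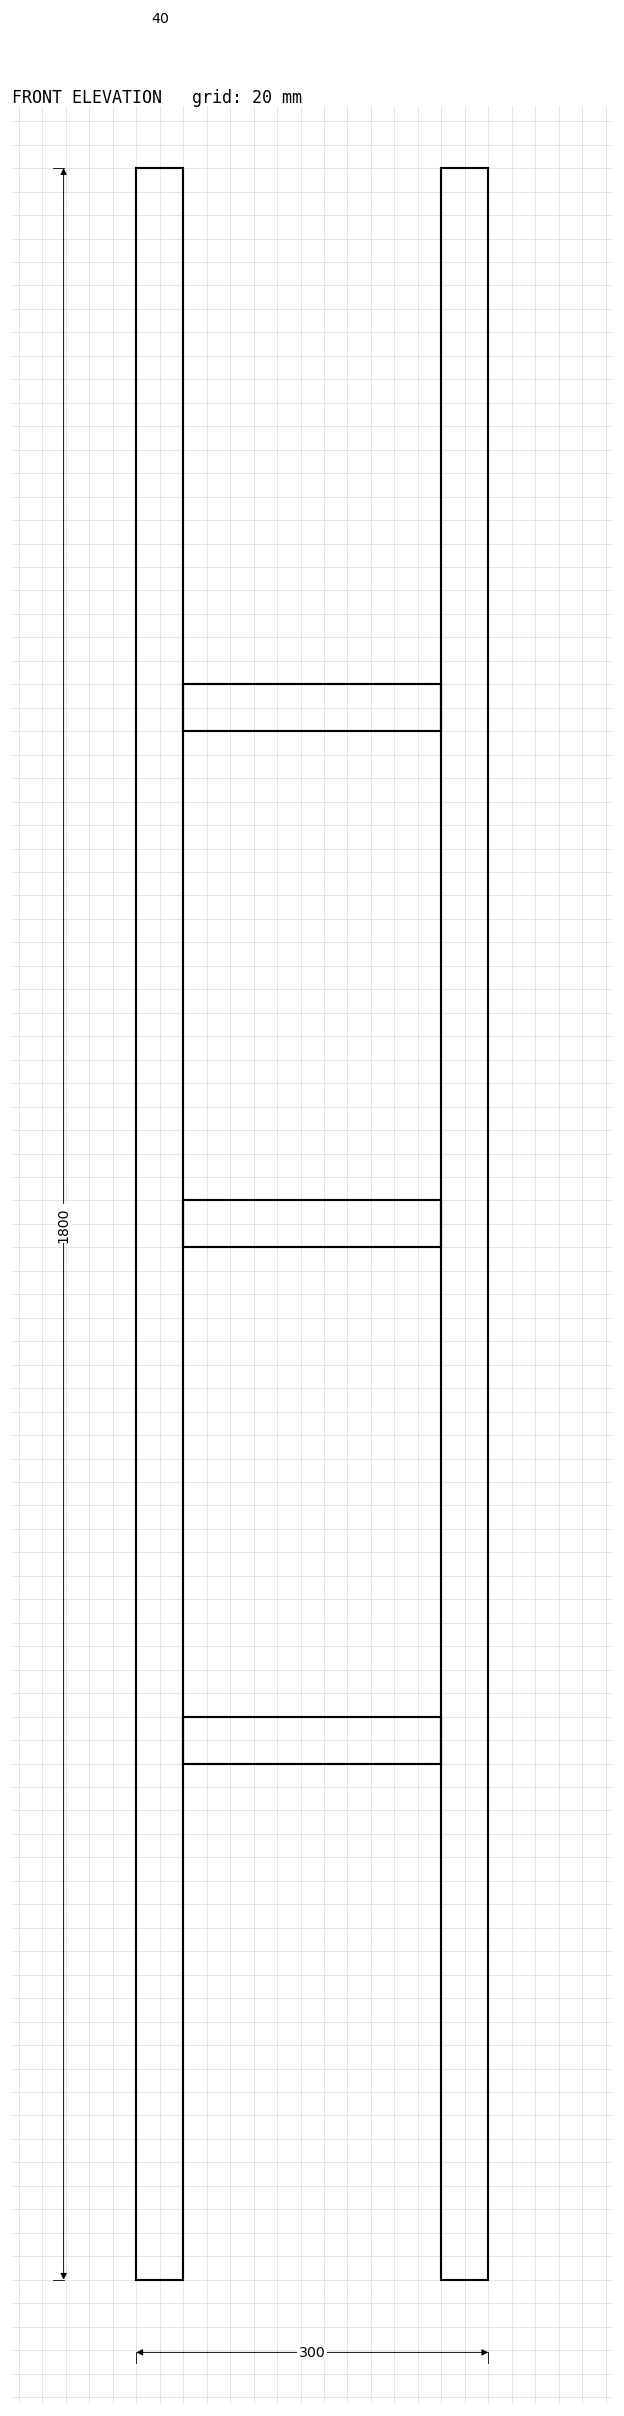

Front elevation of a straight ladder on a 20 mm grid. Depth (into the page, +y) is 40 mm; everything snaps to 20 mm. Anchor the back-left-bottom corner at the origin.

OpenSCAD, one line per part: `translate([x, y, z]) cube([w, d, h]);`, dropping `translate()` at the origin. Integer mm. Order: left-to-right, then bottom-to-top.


cube([40, 40, 1800]);
translate([40, 0, 440]) cube([220, 40, 40]);
translate([40, 0, 880]) cube([220, 40, 40]);
translate([40, 0, 1320]) cube([220, 40, 40]);
translate([260, 0, 0]) cube([40, 40, 1800]);
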